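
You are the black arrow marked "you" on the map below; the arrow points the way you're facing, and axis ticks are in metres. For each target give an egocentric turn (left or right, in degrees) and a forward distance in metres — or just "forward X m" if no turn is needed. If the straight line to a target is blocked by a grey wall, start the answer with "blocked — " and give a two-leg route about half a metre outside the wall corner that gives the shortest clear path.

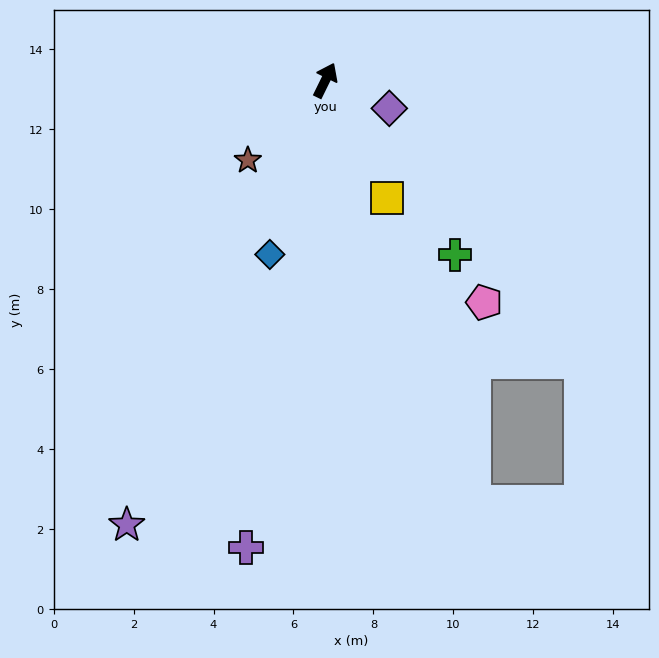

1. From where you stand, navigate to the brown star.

turn left 162°, forward 2.8 m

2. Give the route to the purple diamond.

turn right 88°, forward 1.7 m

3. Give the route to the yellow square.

turn right 126°, forward 3.3 m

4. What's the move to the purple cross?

turn right 164°, forward 11.9 m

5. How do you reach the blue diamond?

turn right 172°, forward 4.6 m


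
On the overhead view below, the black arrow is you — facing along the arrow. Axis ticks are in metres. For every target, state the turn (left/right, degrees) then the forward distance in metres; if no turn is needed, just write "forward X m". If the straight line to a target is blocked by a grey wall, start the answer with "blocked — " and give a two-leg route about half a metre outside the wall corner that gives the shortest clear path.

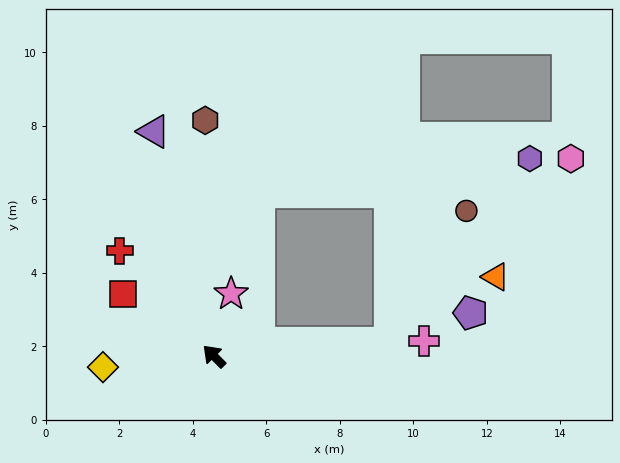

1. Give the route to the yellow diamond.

turn left 51°, forward 3.0 m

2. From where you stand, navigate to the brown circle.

blocked — turn right 130°, forward 4.8 m, then turn left 55°, forward 4.1 m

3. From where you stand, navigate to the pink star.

turn right 60°, forward 1.8 m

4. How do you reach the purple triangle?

turn right 30°, forward 6.3 m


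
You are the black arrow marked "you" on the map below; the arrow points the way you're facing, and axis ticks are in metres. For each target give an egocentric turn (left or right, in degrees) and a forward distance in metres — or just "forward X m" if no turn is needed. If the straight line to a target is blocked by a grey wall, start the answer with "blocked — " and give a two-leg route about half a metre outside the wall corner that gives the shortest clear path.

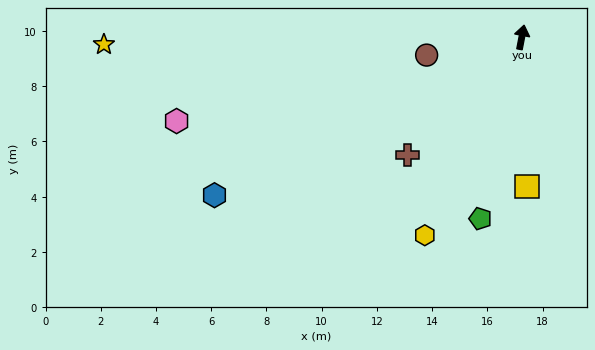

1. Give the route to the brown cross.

turn left 147°, forward 5.9 m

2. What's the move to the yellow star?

turn left 102°, forward 15.1 m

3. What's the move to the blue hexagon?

turn left 128°, forward 12.5 m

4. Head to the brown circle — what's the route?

turn left 111°, forward 3.5 m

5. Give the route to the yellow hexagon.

turn left 165°, forward 8.0 m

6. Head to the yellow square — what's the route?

turn right 167°, forward 5.4 m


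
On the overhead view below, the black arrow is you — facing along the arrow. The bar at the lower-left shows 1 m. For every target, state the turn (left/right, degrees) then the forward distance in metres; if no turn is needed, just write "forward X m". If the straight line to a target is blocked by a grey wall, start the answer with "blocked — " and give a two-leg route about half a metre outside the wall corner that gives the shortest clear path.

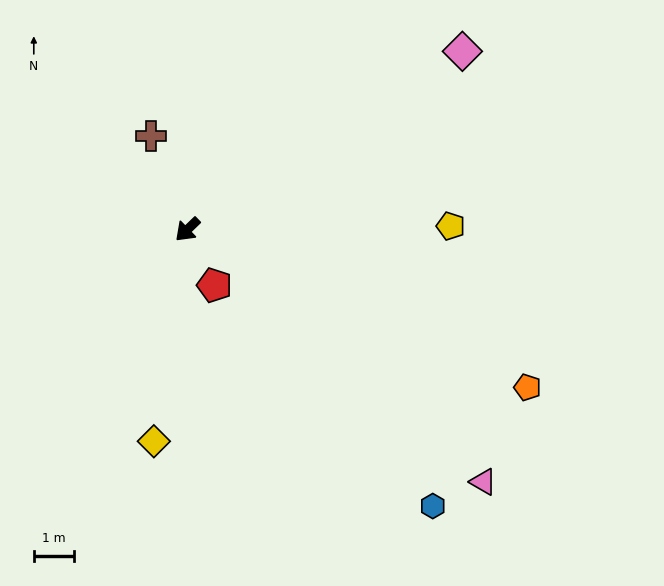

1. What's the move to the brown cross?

turn right 113°, forward 2.5 m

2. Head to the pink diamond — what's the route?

turn left 169°, forward 8.2 m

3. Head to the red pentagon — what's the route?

turn left 72°, forward 1.5 m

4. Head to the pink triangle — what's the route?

turn left 96°, forward 9.7 m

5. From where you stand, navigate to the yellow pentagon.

turn left 137°, forward 6.6 m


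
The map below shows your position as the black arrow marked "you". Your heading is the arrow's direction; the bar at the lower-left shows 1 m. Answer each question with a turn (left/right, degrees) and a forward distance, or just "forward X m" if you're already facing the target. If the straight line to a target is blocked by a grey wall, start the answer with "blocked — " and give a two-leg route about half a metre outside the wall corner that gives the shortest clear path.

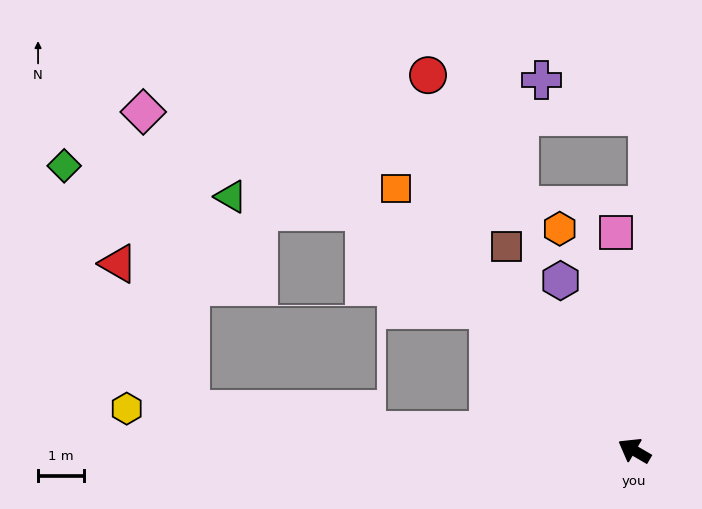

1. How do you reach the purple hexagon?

turn right 36°, forward 4.0 m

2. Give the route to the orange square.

turn right 17°, forward 7.7 m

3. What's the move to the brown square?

turn right 28°, forward 5.3 m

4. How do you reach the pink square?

turn right 55°, forward 4.8 m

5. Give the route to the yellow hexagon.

turn left 26°, forward 11.1 m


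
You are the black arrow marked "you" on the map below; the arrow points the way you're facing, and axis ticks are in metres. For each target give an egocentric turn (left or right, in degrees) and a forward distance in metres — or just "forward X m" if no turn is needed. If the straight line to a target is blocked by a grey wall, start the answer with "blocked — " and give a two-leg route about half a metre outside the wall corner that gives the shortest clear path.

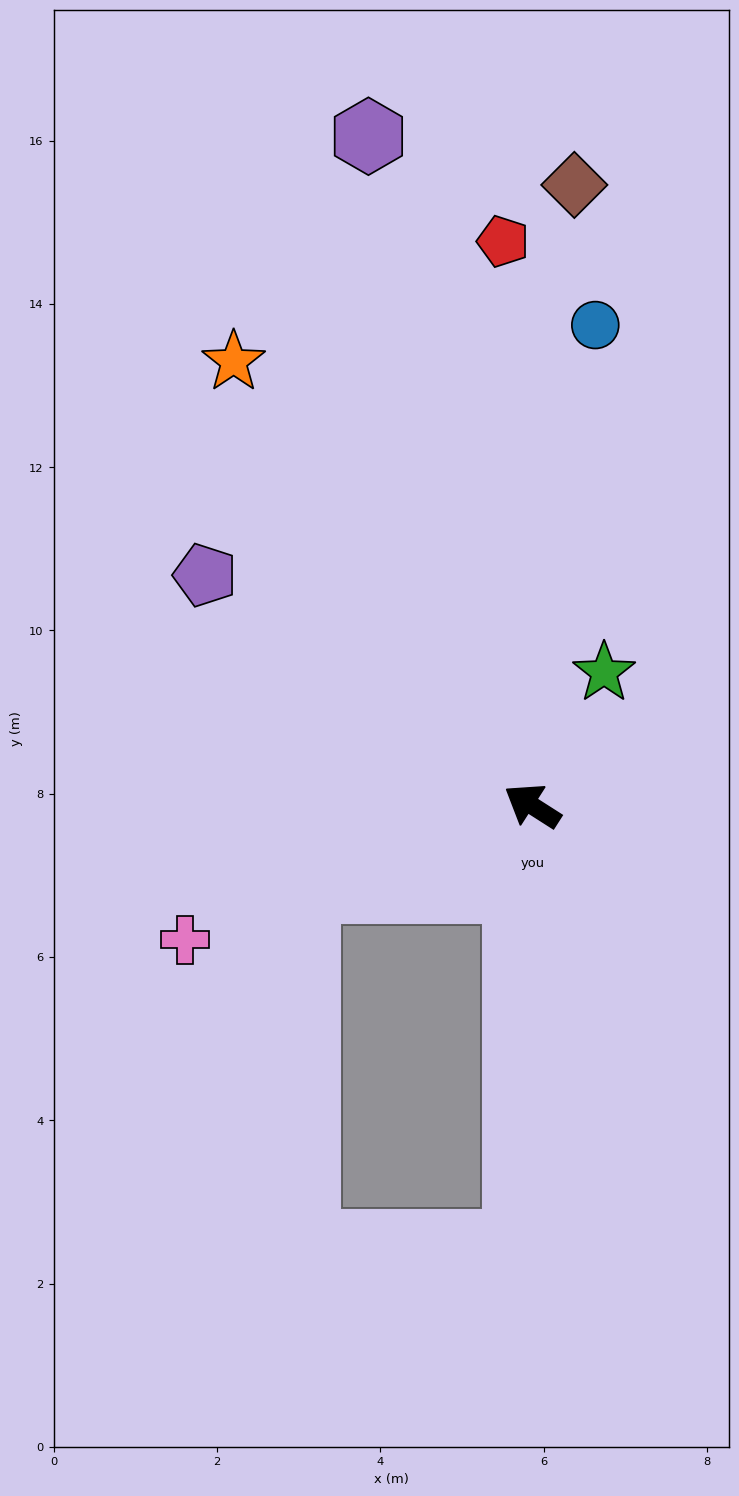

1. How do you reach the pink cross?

turn left 54°, forward 4.6 m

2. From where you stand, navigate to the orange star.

turn right 24°, forward 6.6 m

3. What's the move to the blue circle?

turn right 65°, forward 5.9 m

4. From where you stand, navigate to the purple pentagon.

turn right 3°, forward 4.9 m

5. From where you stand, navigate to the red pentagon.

turn right 54°, forward 6.9 m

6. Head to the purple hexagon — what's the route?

turn right 44°, forward 8.4 m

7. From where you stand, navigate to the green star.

turn right 86°, forward 1.9 m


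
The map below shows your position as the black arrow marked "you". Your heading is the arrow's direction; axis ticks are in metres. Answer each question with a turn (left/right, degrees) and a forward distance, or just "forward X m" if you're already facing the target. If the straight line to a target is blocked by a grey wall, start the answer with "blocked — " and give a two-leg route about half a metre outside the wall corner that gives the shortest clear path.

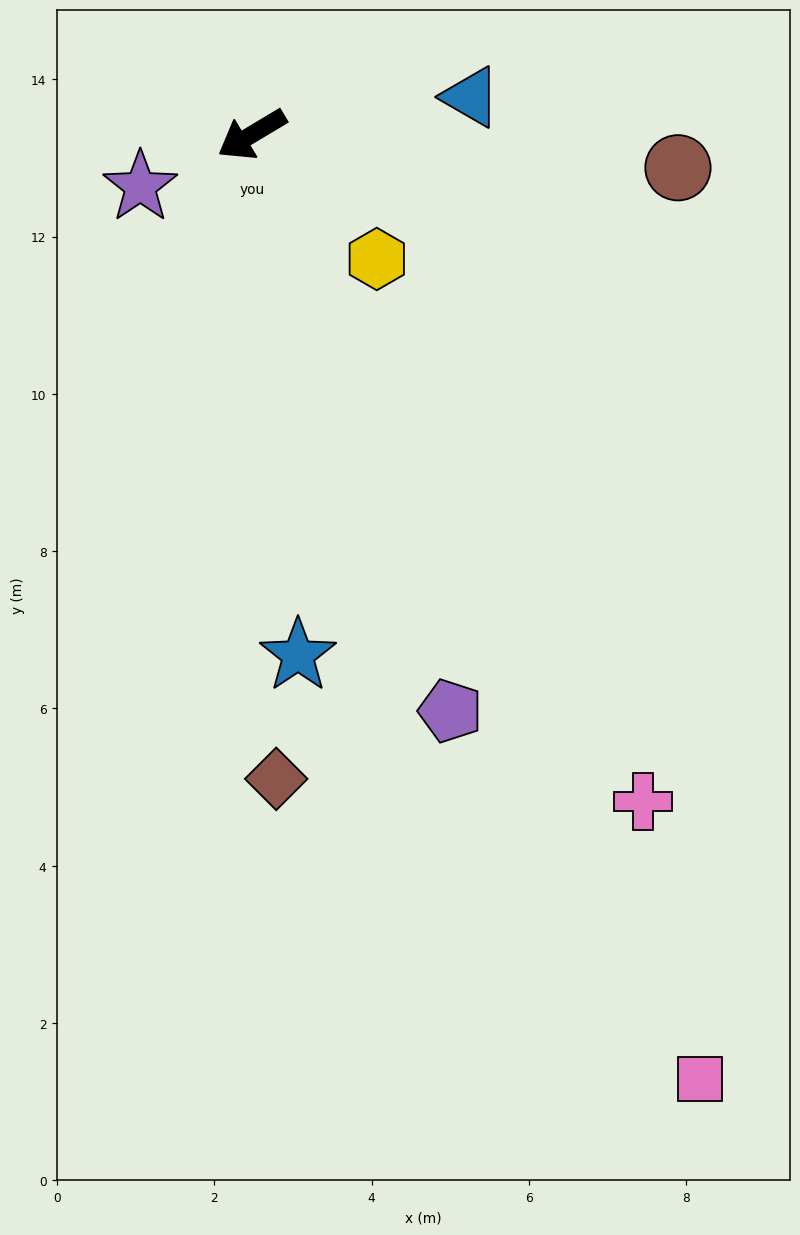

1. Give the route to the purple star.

turn right 6°, forward 1.6 m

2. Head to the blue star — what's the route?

turn left 64°, forward 6.6 m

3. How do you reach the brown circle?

turn left 145°, forward 5.4 m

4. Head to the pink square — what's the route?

turn left 84°, forward 13.3 m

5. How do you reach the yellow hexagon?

turn left 104°, forward 2.2 m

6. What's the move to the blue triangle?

turn left 159°, forward 2.8 m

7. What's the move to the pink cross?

turn left 89°, forward 9.8 m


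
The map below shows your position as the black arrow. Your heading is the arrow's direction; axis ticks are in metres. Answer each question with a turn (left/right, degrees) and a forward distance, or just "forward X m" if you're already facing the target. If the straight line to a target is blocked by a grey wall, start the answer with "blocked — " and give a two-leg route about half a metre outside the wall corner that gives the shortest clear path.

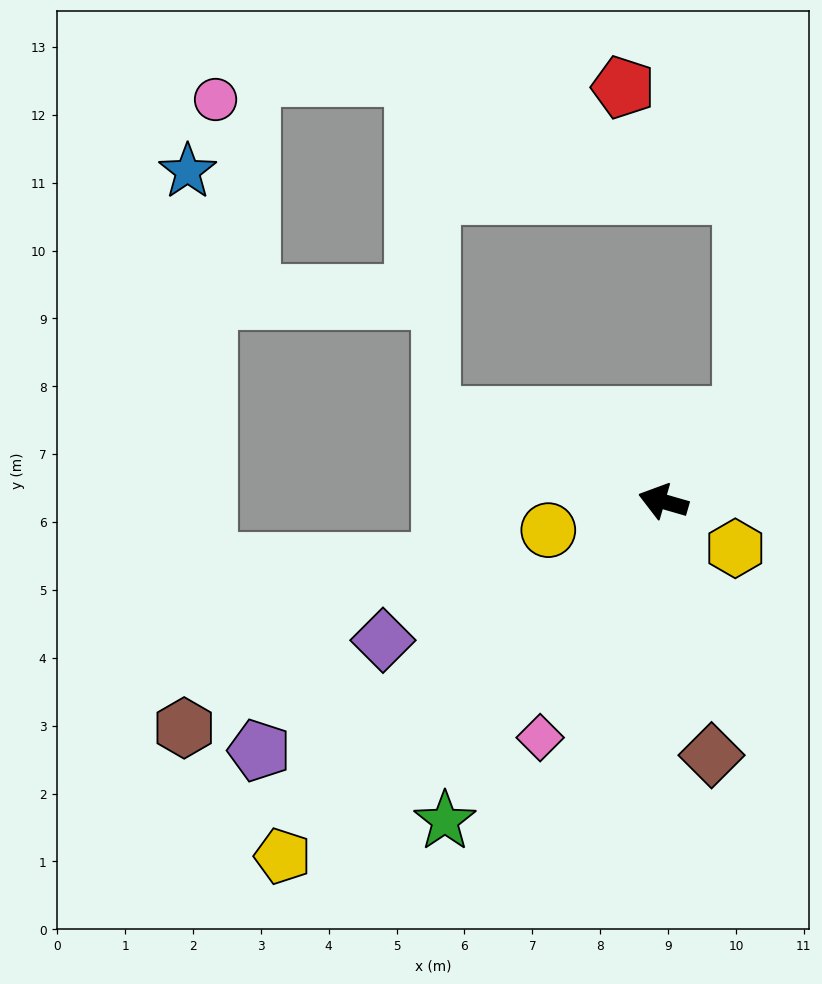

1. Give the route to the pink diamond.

turn left 79°, forward 3.9 m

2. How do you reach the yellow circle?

turn left 30°, forward 1.7 m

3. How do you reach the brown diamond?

turn left 117°, forward 3.8 m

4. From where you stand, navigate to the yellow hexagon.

turn left 163°, forward 1.3 m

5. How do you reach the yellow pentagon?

turn left 59°, forward 7.7 m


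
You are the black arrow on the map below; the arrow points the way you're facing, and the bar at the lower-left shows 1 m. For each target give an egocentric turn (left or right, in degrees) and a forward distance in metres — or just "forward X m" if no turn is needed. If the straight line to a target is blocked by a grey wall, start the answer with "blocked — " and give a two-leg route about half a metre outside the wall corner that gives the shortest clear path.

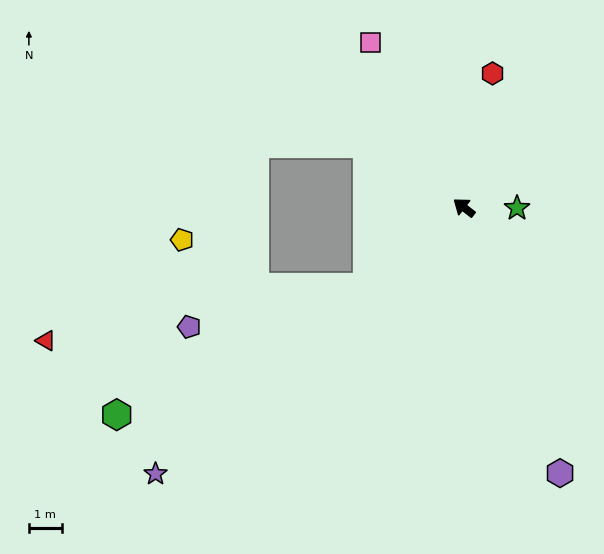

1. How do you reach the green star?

turn right 143°, forward 1.6 m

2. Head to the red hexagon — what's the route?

turn right 64°, forward 4.1 m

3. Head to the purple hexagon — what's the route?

turn left 148°, forward 8.5 m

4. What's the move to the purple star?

turn left 79°, forward 12.3 m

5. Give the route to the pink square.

turn right 23°, forward 5.7 m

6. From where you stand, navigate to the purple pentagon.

blocked — turn left 77°, forward 3.8 m, then turn right 26°, forward 5.5 m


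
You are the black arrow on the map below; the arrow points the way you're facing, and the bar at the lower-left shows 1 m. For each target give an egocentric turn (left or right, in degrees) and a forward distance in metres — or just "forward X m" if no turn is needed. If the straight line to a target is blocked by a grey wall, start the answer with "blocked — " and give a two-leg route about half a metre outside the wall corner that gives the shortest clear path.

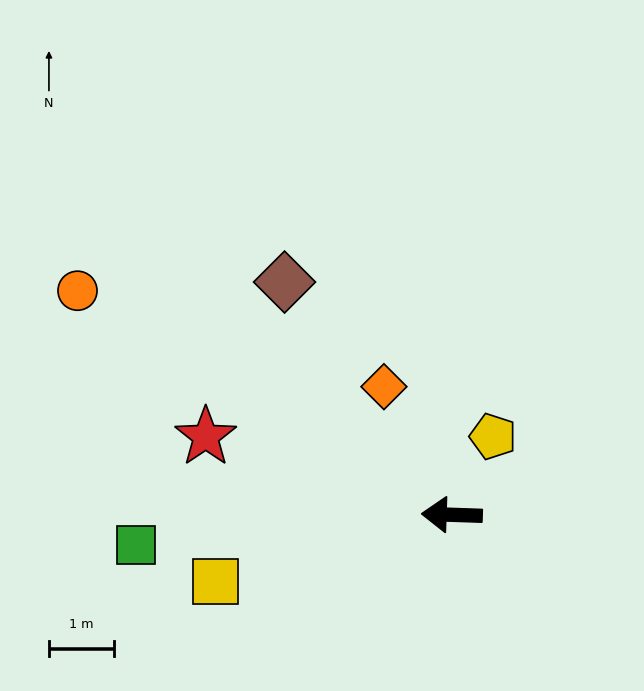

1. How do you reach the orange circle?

turn right 29°, forward 6.8 m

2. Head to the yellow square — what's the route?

turn left 18°, forward 3.8 m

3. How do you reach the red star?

turn right 16°, forward 4.0 m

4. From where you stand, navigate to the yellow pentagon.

turn right 116°, forward 1.4 m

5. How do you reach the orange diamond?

turn right 60°, forward 2.2 m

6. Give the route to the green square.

turn left 7°, forward 4.9 m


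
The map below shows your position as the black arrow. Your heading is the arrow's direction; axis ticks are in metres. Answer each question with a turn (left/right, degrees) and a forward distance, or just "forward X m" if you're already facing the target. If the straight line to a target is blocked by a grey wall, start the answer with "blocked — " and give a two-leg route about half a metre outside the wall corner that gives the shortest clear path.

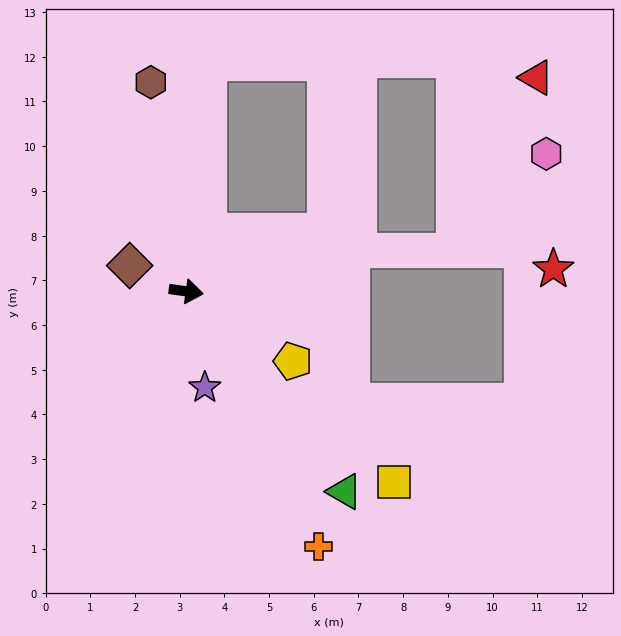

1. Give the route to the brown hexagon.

turn left 108°, forward 4.7 m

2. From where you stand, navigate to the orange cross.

turn right 54°, forward 6.4 m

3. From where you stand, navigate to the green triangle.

turn right 44°, forward 5.7 m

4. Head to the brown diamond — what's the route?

turn left 164°, forward 1.4 m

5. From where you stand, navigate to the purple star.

turn right 71°, forward 2.2 m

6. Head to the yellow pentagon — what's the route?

turn right 25°, forward 2.9 m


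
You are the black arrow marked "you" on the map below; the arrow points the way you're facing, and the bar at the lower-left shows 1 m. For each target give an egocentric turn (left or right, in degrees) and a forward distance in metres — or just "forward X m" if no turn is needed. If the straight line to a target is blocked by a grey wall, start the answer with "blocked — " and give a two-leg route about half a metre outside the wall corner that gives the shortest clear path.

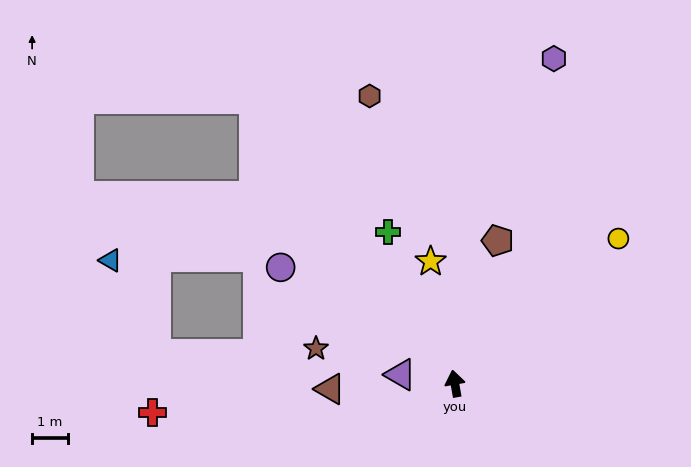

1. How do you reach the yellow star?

forward 3.5 m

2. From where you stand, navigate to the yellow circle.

turn right 58°, forward 6.1 m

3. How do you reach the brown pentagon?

turn right 27°, forward 4.1 m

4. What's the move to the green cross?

turn left 14°, forward 4.6 m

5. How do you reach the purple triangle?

turn left 71°, forward 1.5 m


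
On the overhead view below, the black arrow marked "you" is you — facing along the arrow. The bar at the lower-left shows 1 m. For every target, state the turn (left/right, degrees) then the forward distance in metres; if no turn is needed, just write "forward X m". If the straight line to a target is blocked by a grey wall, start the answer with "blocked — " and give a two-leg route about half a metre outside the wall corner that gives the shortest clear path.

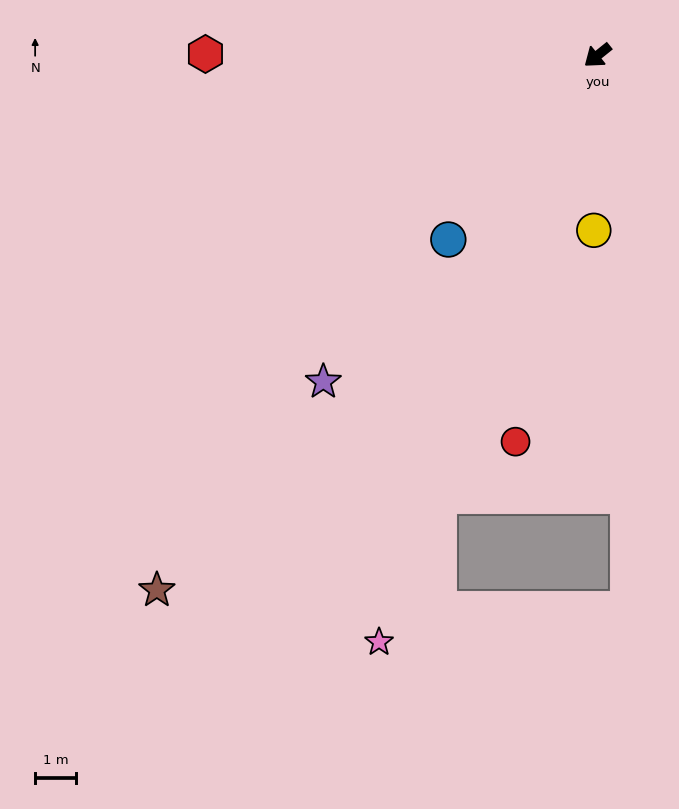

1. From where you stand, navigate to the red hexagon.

turn right 39°, forward 9.6 m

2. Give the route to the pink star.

turn left 31°, forward 15.3 m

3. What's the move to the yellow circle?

turn left 50°, forward 4.3 m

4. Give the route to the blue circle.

turn left 12°, forward 5.8 m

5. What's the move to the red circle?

turn left 39°, forward 9.7 m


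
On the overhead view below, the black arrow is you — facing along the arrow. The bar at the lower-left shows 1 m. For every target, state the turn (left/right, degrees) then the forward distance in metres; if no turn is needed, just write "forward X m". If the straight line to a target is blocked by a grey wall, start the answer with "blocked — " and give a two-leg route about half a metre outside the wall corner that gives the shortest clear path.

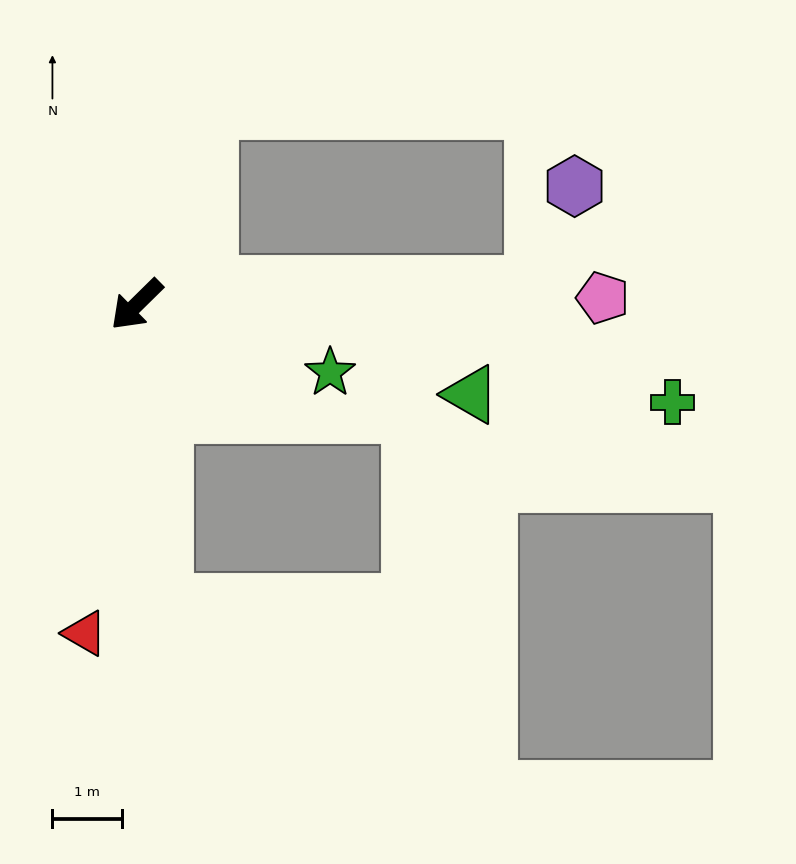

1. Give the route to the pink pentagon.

turn left 136°, forward 6.7 m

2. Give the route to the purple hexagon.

blocked — turn left 138°, forward 5.7 m, then turn left 65°, forward 1.5 m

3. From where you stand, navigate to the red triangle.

turn left 36°, forward 4.8 m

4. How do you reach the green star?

turn left 116°, forward 3.0 m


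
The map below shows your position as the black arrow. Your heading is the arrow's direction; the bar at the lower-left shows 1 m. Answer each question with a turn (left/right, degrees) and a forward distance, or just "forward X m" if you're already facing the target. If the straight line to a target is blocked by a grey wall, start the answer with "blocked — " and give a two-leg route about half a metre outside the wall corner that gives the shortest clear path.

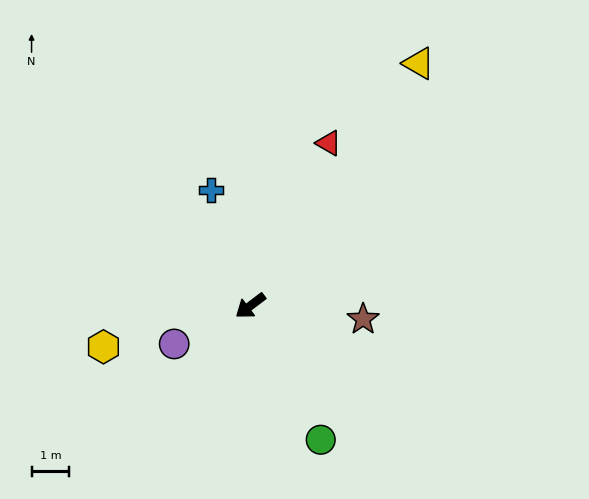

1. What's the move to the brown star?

turn left 136°, forward 3.0 m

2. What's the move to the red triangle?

turn right 153°, forward 4.8 m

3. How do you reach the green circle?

turn left 81°, forward 4.0 m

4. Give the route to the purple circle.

turn right 10°, forward 2.3 m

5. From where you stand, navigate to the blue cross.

turn right 108°, forward 3.3 m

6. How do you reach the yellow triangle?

turn right 162°, forward 7.8 m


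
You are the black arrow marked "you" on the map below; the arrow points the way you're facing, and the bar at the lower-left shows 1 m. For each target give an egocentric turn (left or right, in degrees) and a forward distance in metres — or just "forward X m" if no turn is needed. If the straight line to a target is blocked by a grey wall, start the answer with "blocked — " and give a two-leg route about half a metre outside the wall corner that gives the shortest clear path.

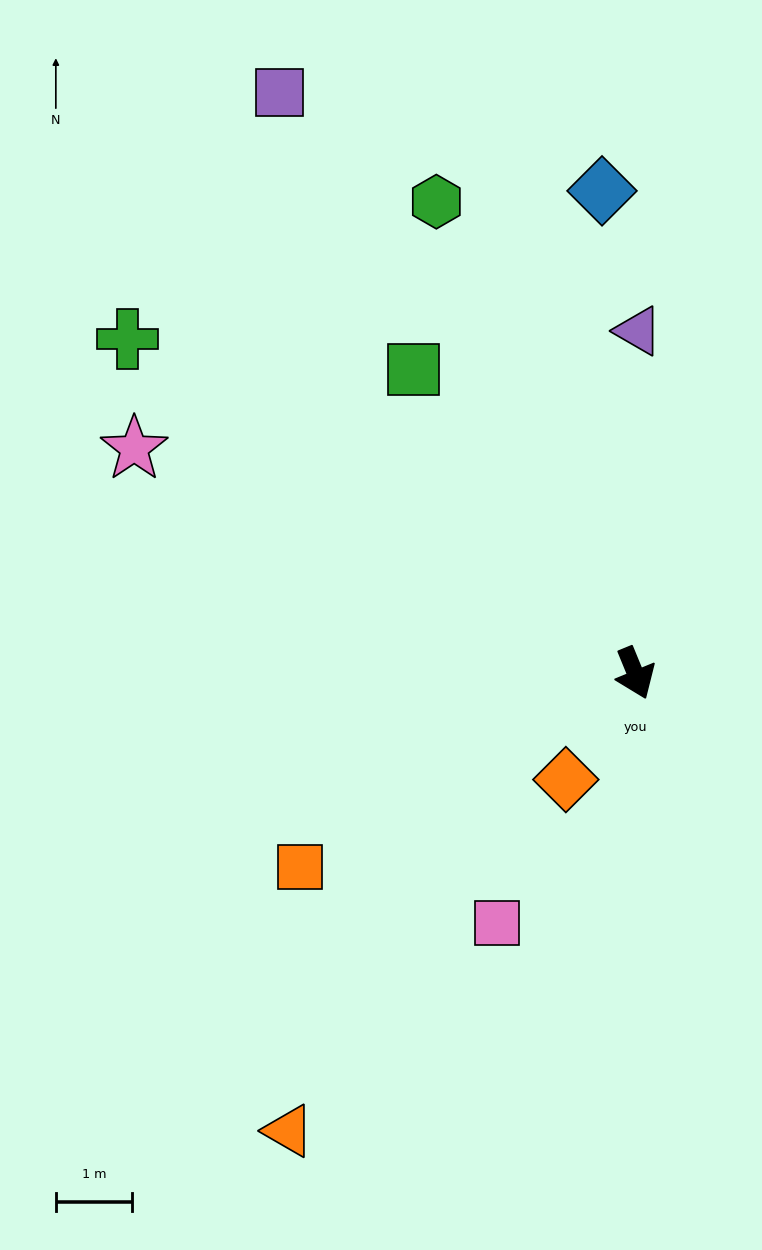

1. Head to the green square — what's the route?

turn right 166°, forward 4.9 m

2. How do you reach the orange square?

turn right 82°, forward 5.1 m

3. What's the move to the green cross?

turn right 146°, forward 8.0 m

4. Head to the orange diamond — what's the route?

turn right 55°, forward 1.7 m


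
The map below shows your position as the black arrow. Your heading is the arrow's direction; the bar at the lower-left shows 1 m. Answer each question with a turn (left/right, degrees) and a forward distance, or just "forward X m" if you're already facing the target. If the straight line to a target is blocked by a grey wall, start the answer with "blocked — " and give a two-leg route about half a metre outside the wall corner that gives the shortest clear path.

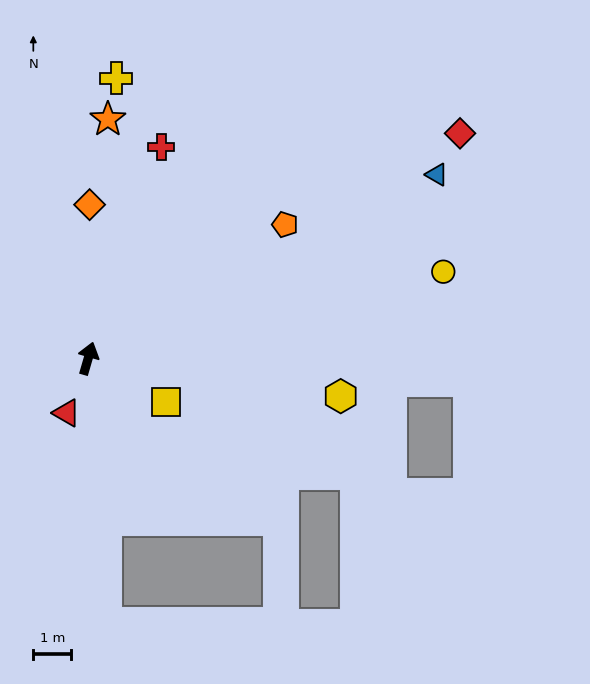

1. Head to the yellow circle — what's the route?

turn right 60°, forward 9.6 m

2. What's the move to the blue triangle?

turn right 46°, forward 10.3 m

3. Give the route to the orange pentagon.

turn right 40°, forward 6.2 m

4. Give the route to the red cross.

turn right 3°, forward 5.9 m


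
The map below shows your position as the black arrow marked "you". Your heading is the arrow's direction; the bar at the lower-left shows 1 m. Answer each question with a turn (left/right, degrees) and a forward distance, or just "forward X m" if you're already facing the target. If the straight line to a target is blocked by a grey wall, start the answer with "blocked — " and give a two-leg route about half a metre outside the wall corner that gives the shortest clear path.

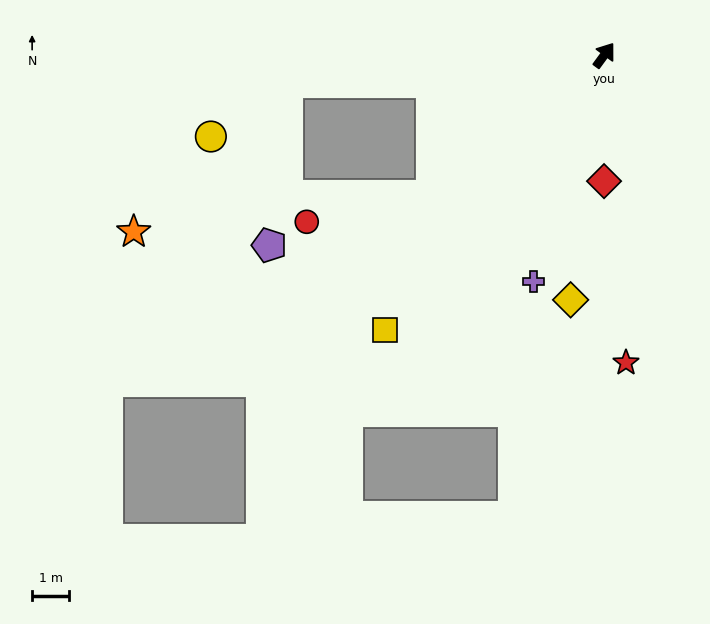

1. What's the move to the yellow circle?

blocked — turn left 131°, forward 8.6 m, then turn left 30°, forward 2.5 m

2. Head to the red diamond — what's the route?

turn right 144°, forward 3.4 m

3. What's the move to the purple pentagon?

blocked — turn left 131°, forward 8.6 m, then turn left 79°, forward 4.4 m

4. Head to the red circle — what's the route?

blocked — turn left 165°, forward 6.0 m, then turn right 27°, forward 3.5 m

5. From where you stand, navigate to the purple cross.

turn right 161°, forward 6.4 m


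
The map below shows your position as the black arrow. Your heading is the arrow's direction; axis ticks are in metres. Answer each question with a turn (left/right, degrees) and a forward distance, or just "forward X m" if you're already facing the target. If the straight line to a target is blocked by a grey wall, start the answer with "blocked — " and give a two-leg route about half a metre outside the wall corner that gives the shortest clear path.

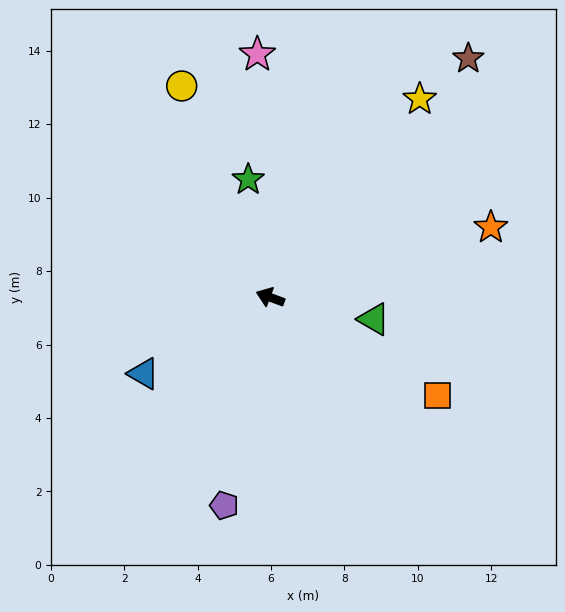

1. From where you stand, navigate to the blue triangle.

turn left 51°, forward 4.0 m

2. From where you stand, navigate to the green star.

turn right 59°, forward 3.3 m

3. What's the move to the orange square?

turn left 170°, forward 5.3 m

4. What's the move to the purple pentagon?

turn left 98°, forward 5.8 m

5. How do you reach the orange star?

turn right 142°, forward 6.3 m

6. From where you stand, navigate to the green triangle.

turn right 172°, forward 2.9 m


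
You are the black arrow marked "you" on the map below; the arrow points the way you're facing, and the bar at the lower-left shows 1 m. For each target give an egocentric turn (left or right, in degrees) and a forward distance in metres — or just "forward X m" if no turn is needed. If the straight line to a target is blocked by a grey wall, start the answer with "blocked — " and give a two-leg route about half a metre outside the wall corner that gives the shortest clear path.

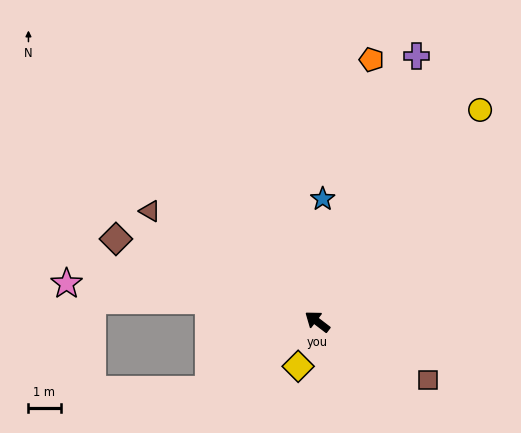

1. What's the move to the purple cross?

turn right 73°, forward 8.8 m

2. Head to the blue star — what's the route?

turn right 55°, forward 3.8 m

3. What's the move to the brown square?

turn right 170°, forward 3.9 m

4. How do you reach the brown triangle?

turn left 4°, forward 6.3 m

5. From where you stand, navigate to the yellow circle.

turn right 90°, forward 8.3 m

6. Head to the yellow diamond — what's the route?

turn left 104°, forward 1.5 m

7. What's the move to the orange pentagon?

turn right 64°, forward 8.3 m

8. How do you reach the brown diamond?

turn left 15°, forward 6.8 m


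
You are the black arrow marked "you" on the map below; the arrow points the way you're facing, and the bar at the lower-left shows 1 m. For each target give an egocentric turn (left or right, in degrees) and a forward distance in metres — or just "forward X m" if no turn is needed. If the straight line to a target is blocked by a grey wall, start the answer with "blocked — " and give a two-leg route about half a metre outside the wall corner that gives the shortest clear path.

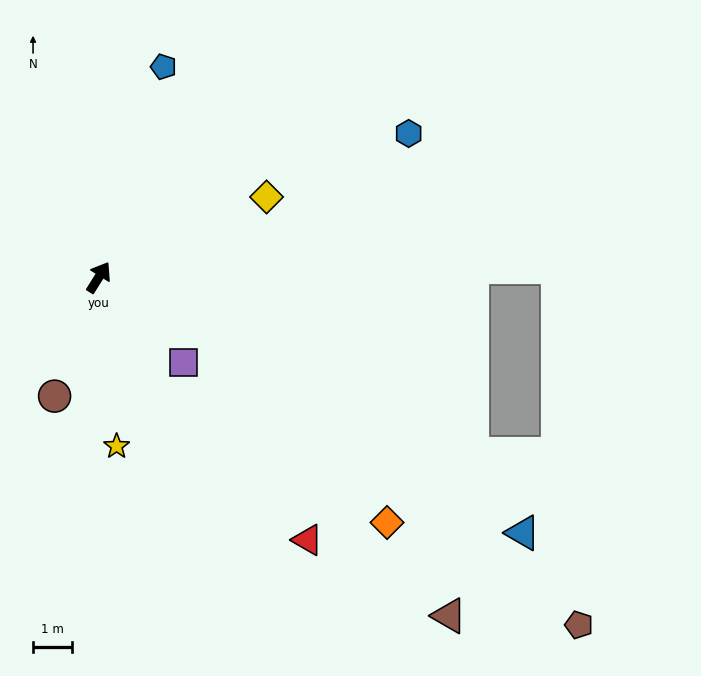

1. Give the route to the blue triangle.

turn right 89°, forward 12.6 m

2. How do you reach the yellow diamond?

turn right 32°, forward 4.7 m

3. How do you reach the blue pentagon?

turn left 15°, forward 5.6 m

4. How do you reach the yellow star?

turn right 142°, forward 4.3 m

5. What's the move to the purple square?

turn right 103°, forward 3.1 m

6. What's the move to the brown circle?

turn right 168°, forward 3.2 m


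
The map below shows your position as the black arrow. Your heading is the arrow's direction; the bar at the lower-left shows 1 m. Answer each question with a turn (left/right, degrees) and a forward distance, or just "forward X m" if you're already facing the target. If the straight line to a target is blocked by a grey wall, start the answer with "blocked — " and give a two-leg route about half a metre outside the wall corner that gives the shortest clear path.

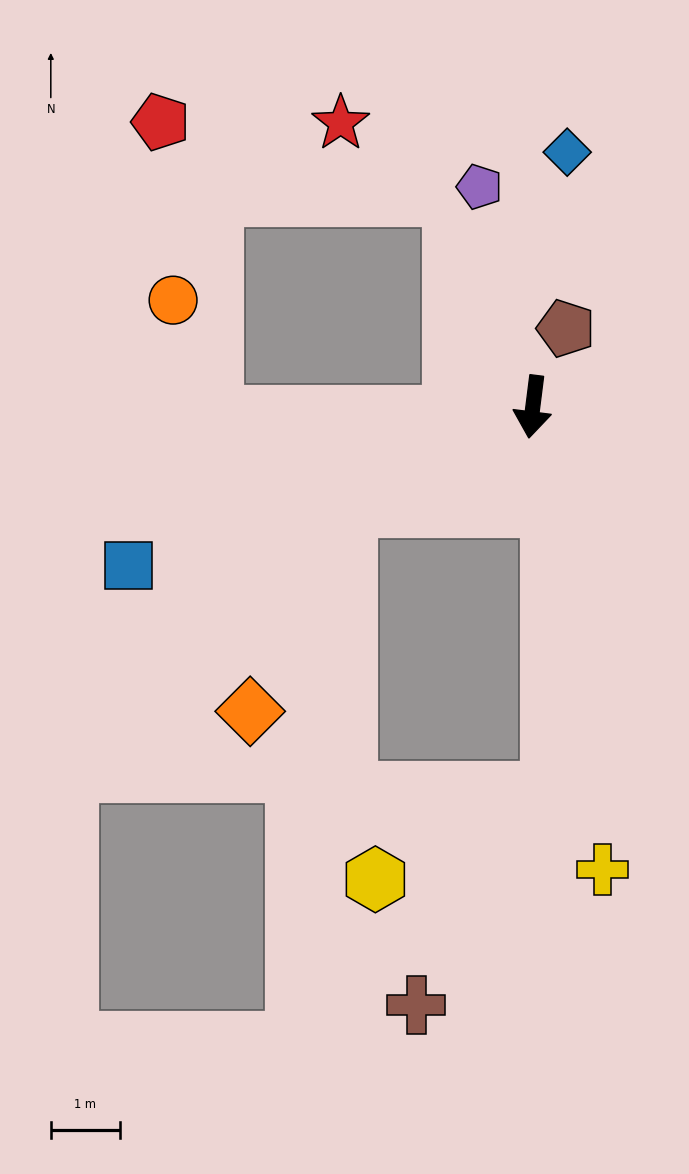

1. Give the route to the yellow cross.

turn left 16°, forward 6.8 m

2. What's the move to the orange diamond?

blocked — turn right 54°, forward 3.0 m, then turn left 36°, forward 3.3 m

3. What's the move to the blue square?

turn right 61°, forward 6.3 m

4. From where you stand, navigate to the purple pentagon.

turn right 159°, forward 3.3 m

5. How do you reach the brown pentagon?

turn left 164°, forward 1.2 m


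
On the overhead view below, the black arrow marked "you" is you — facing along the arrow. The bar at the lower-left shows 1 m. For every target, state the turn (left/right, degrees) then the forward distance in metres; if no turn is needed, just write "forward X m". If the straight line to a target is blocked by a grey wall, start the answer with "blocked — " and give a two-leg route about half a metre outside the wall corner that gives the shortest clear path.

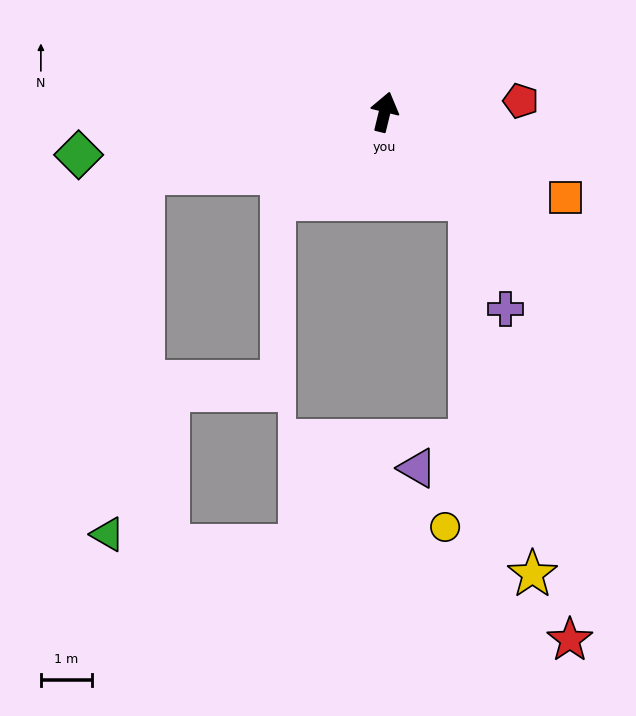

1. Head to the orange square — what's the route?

turn right 102°, forward 3.9 m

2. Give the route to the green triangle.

blocked — turn left 118°, forward 4.9 m, then turn left 70°, forward 7.1 m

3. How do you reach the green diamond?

turn left 112°, forward 6.0 m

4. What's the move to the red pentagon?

turn right 72°, forward 2.7 m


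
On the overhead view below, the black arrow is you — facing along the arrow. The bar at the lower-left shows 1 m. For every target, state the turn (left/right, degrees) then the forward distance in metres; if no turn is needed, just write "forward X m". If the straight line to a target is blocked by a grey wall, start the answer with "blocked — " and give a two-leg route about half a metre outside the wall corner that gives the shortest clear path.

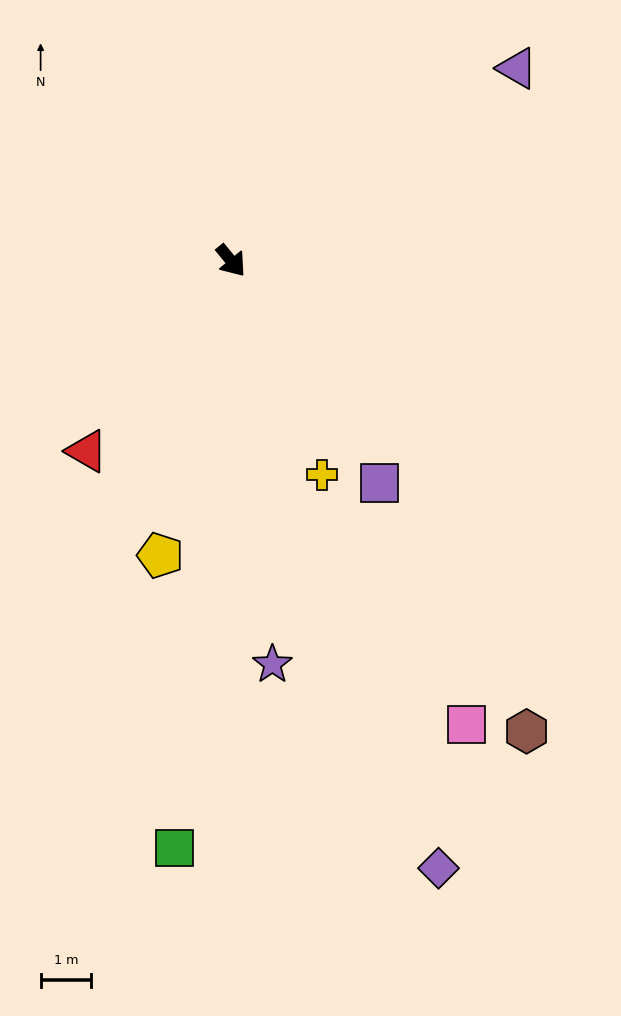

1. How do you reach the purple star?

turn right 34°, forward 8.0 m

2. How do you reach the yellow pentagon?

turn right 53°, forward 6.0 m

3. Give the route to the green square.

turn right 45°, forward 11.6 m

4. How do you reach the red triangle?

turn right 77°, forward 4.7 m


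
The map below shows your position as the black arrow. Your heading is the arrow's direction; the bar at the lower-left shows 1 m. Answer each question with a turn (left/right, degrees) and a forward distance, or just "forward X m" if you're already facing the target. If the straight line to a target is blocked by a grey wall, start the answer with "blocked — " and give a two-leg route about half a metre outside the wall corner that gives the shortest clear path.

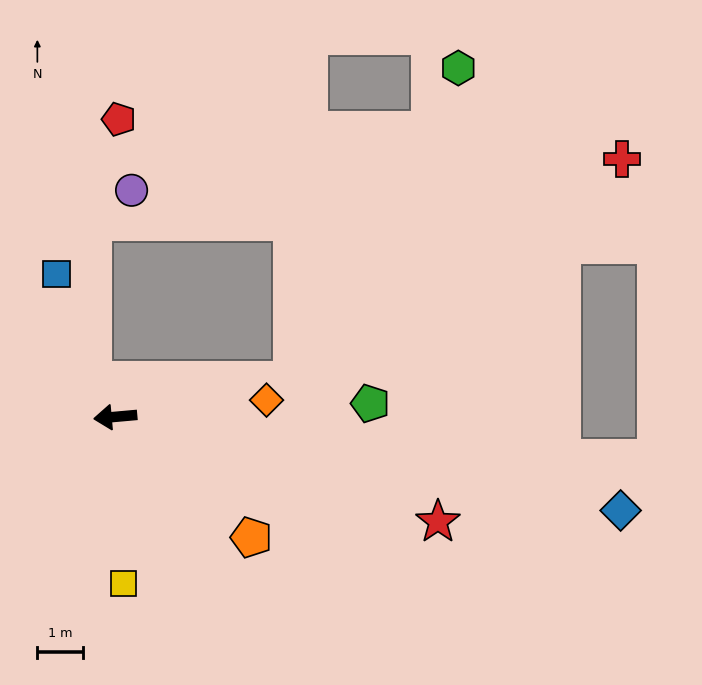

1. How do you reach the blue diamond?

turn left 164°, forward 11.4 m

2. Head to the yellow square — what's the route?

turn left 88°, forward 3.7 m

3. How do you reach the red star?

turn left 157°, forward 7.5 m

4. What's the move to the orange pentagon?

turn left 133°, forward 4.0 m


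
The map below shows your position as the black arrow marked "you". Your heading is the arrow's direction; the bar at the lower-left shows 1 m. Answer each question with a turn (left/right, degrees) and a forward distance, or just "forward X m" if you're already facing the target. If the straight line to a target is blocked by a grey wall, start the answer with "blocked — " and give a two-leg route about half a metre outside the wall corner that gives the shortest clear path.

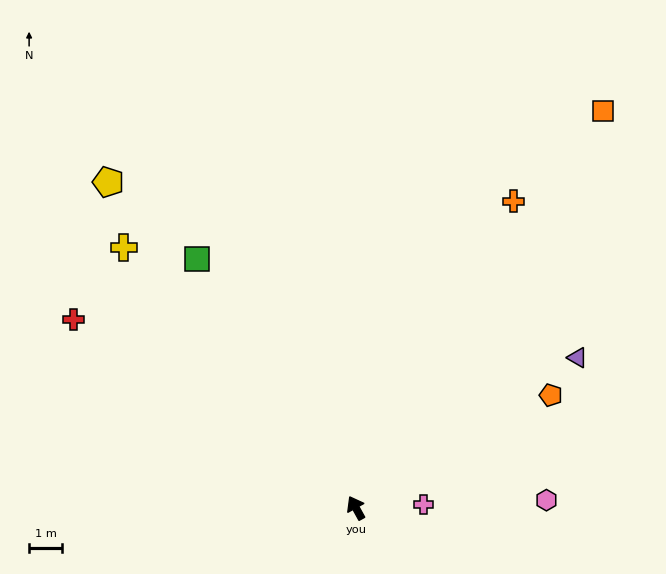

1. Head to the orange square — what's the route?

turn right 61°, forward 14.0 m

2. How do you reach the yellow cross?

turn left 13°, forward 10.5 m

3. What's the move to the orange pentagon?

turn right 89°, forward 6.8 m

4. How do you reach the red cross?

turn left 27°, forward 10.2 m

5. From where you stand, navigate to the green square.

turn left 4°, forward 8.9 m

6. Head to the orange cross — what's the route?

turn right 56°, forward 10.4 m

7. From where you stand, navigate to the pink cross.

turn right 116°, forward 2.0 m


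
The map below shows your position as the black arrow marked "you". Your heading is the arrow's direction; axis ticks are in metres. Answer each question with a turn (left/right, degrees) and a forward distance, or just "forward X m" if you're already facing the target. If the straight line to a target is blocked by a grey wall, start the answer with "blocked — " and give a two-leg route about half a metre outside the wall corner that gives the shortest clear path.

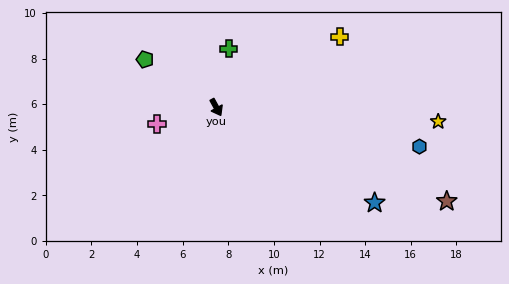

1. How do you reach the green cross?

turn left 139°, forward 2.6 m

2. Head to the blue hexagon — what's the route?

turn left 50°, forward 9.1 m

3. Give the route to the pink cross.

turn right 104°, forward 2.7 m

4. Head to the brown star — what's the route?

turn left 39°, forward 10.9 m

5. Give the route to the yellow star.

turn left 58°, forward 9.7 m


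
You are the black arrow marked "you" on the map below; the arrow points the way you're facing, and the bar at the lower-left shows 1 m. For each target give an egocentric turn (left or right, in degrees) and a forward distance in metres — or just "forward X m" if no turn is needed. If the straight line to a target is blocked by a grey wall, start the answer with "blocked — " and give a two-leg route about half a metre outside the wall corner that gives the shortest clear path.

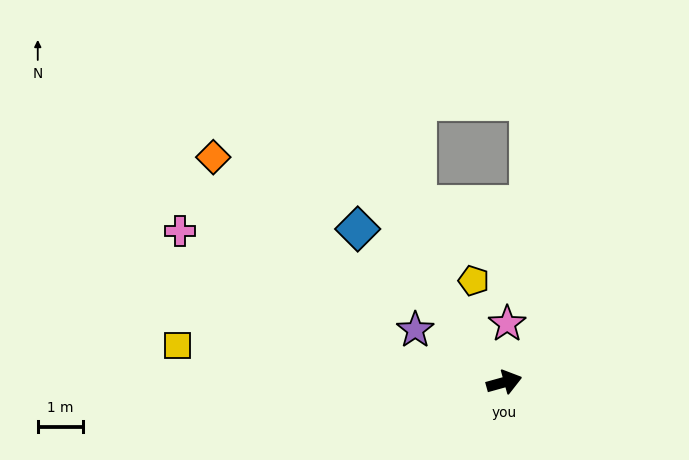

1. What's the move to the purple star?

turn left 134°, forward 2.3 m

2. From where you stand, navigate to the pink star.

turn left 72°, forward 1.3 m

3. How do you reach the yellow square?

turn left 158°, forward 7.3 m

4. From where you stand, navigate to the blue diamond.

turn left 118°, forward 4.7 m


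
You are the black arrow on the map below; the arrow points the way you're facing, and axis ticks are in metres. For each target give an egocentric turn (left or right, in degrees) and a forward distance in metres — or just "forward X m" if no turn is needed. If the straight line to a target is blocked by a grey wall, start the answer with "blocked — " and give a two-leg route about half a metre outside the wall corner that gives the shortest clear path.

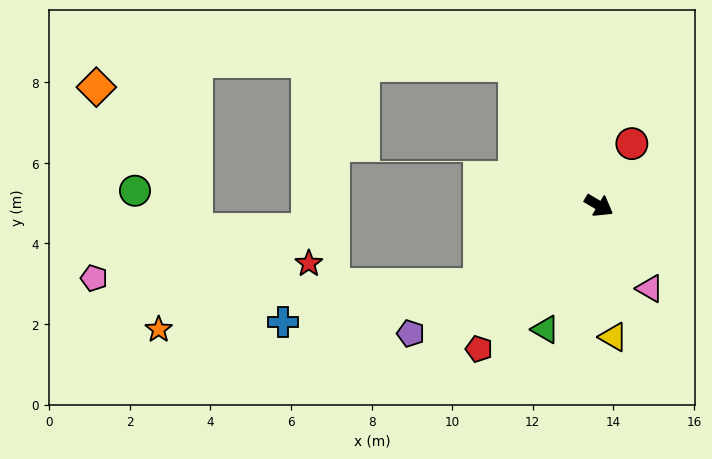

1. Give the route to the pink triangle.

turn right 28°, forward 2.4 m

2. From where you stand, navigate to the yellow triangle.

turn right 53°, forward 3.3 m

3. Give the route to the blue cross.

blocked — turn right 116°, forward 3.6 m, then turn right 23°, forward 5.0 m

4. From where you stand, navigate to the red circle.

turn left 93°, forward 1.7 m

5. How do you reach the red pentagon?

turn right 99°, forward 4.6 m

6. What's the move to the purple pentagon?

turn right 115°, forward 5.6 m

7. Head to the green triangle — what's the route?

turn right 83°, forward 3.3 m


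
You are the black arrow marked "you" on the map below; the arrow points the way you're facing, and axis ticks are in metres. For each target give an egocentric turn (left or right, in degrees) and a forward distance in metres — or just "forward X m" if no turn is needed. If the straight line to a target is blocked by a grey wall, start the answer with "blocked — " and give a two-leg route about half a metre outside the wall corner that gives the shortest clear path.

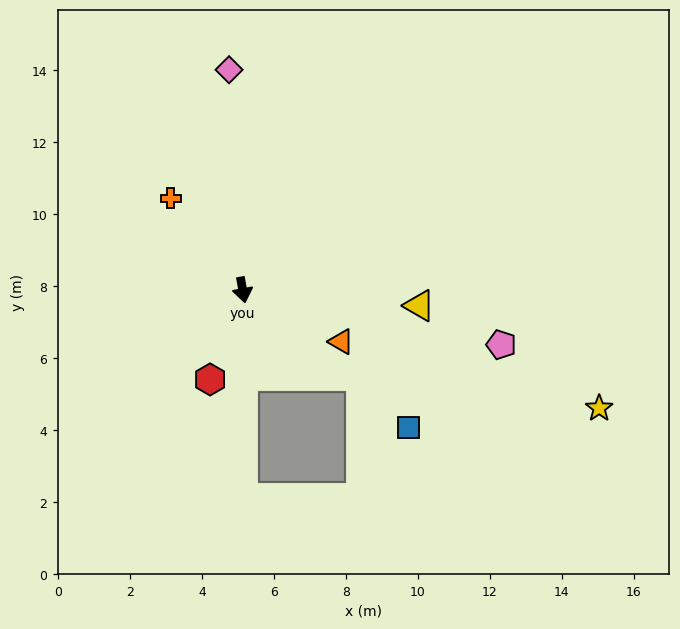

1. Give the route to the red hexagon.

turn right 30°, forward 2.6 m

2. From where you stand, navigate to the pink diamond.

turn left 173°, forward 6.1 m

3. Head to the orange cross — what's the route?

turn right 152°, forward 3.2 m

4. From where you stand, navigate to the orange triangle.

turn left 52°, forward 3.1 m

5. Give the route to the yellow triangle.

turn left 75°, forward 4.9 m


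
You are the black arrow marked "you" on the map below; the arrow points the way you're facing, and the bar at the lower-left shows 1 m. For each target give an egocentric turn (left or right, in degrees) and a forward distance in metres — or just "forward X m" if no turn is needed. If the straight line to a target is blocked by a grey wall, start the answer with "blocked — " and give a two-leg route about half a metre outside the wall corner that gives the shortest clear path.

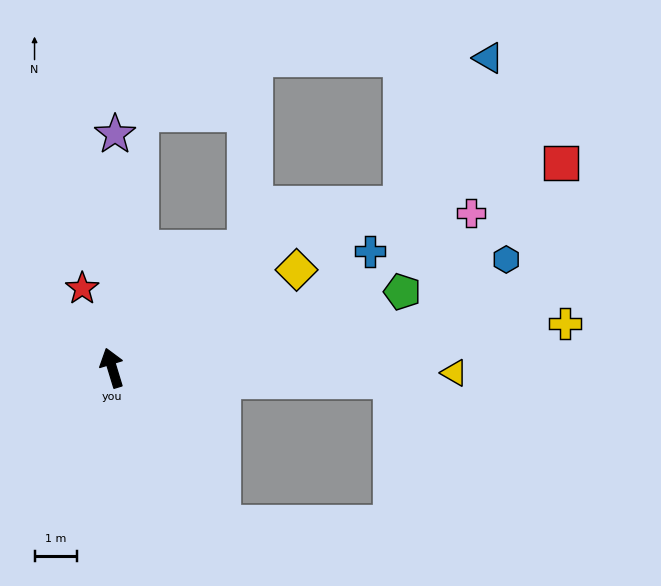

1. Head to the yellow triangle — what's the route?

turn right 108°, forward 8.0 m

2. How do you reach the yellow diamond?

turn right 79°, forward 4.9 m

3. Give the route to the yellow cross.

turn right 101°, forward 10.6 m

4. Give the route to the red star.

turn left 4°, forward 2.0 m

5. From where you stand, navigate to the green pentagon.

turn right 92°, forward 7.0 m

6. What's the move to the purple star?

turn right 18°, forward 5.5 m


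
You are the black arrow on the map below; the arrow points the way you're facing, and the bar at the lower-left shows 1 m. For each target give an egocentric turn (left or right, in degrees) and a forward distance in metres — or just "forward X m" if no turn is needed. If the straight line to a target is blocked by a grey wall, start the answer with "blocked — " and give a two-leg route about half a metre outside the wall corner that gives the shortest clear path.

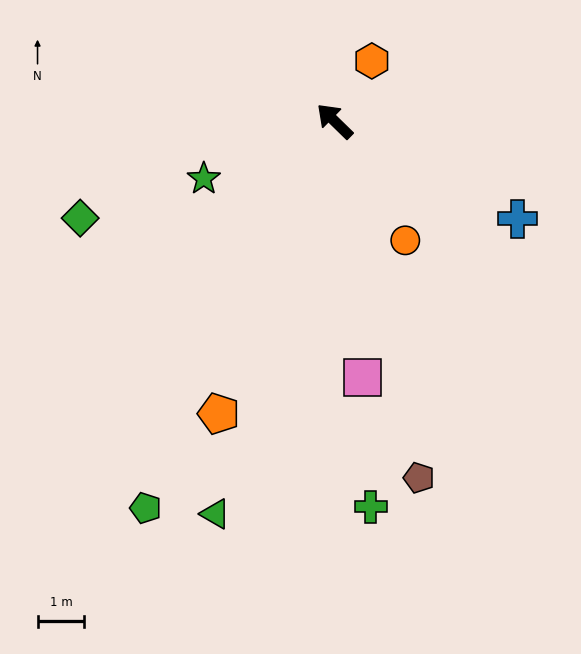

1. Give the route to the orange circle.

turn left 165°, forward 3.0 m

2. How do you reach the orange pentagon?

turn left 113°, forward 6.7 m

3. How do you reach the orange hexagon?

turn right 77°, forward 1.5 m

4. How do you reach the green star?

turn left 68°, forward 3.0 m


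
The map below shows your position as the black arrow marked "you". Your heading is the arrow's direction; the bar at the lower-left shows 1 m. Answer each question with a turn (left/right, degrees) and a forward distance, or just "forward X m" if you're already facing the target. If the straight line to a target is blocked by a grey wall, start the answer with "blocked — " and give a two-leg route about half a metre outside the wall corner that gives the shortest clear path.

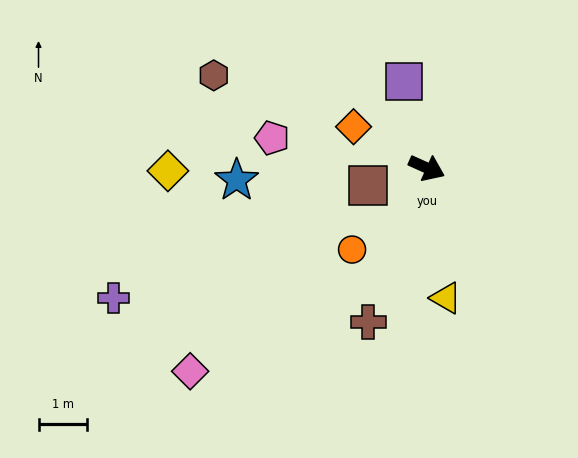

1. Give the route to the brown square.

turn right 139°, forward 1.3 m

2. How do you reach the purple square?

turn left 129°, forward 1.8 m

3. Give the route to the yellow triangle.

turn right 57°, forward 2.7 m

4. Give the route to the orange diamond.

turn left 175°, forward 1.7 m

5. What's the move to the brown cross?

turn right 87°, forward 3.4 m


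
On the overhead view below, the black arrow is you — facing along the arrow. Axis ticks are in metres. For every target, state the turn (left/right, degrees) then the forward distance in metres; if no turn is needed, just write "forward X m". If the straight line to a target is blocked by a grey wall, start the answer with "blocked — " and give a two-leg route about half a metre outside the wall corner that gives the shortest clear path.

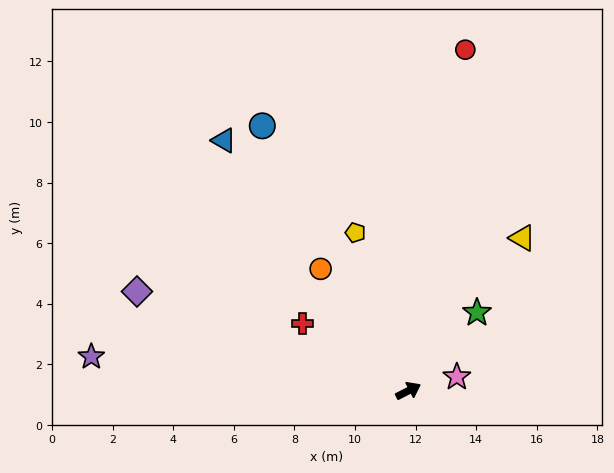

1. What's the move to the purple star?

turn left 147°, forward 10.5 m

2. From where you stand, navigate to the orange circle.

turn left 99°, forward 5.0 m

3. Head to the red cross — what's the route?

turn left 120°, forward 4.1 m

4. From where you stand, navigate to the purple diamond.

turn left 133°, forward 9.5 m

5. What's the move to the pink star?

turn right 11°, forward 1.7 m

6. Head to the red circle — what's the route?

turn left 53°, forward 11.4 m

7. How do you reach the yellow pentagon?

turn left 81°, forward 5.5 m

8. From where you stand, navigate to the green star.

turn left 22°, forward 3.4 m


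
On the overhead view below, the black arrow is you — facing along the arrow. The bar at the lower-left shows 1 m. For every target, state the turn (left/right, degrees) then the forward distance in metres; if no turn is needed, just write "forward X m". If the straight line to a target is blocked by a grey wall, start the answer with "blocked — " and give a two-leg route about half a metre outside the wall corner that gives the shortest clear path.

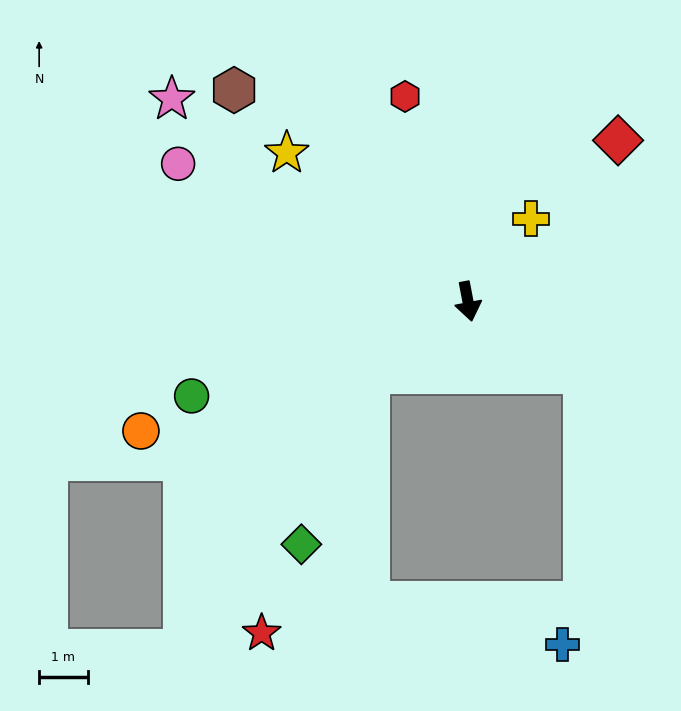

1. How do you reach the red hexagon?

turn right 174°, forward 4.4 m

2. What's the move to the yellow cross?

turn left 132°, forward 2.1 m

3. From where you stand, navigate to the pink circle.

turn right 126°, forward 6.6 m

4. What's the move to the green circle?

turn right 82°, forward 6.0 m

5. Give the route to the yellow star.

turn right 140°, forward 4.8 m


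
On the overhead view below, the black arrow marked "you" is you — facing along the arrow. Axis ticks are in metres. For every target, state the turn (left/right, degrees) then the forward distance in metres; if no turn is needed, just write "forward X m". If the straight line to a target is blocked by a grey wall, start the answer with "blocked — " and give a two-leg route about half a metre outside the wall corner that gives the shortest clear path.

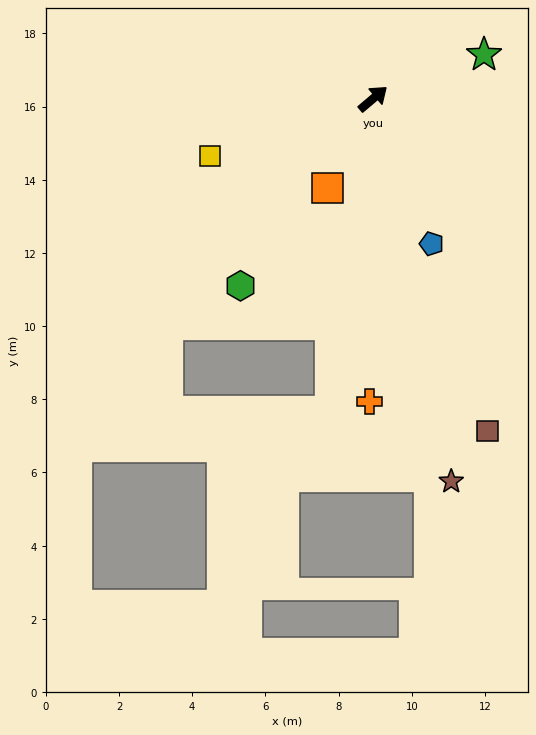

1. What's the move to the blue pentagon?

turn right 108°, forward 4.3 m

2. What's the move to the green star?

turn right 19°, forward 3.3 m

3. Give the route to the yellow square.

turn left 159°, forward 4.7 m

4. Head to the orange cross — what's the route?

turn right 131°, forward 8.3 m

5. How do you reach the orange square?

turn right 157°, forward 2.7 m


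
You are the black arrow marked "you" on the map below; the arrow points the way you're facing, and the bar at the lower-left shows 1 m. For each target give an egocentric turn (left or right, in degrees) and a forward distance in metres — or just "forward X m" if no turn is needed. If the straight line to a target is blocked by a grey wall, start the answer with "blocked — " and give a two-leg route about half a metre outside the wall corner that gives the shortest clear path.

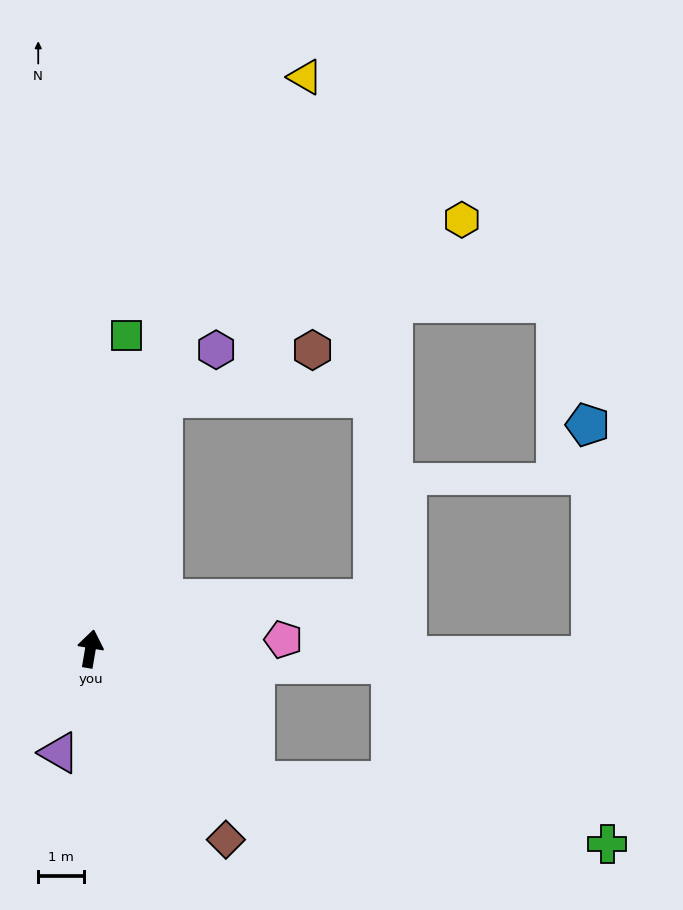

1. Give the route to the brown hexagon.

blocked — turn right 7°, forward 5.7 m, then turn right 55°, forward 3.4 m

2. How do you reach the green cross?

blocked — turn right 119°, forward 4.6 m, then turn left 29°, forward 7.8 m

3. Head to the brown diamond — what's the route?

turn right 135°, forward 5.1 m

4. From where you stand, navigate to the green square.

turn left 3°, forward 6.9 m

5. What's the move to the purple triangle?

turn left 173°, forward 2.4 m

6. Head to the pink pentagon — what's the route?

turn right 78°, forward 4.2 m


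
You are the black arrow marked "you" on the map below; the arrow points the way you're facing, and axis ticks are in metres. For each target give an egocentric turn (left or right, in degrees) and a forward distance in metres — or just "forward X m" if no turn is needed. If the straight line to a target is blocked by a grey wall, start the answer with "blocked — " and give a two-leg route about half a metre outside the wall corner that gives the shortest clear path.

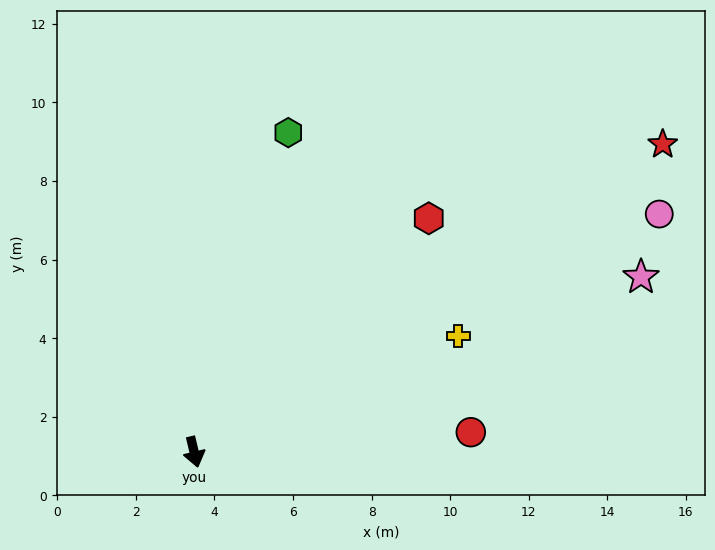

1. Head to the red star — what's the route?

turn left 110°, forward 14.3 m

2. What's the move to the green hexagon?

turn left 150°, forward 8.5 m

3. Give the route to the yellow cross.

turn left 100°, forward 7.3 m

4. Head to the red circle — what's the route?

turn left 81°, forward 7.1 m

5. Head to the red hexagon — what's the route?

turn left 121°, forward 8.4 m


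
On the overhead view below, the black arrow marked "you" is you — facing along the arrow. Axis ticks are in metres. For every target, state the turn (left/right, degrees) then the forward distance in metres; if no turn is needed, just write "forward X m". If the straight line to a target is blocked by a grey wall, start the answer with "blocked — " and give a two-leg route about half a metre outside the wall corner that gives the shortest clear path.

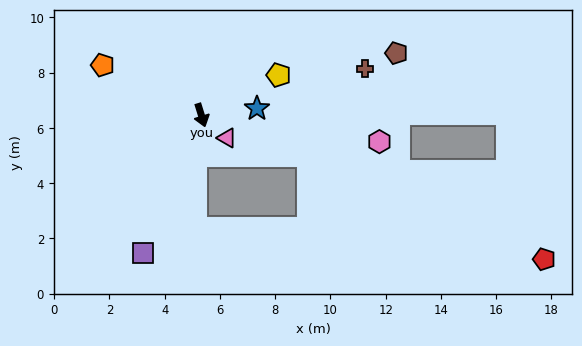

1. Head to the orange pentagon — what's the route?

turn right 134°, forward 4.0 m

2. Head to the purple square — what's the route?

turn right 40°, forward 5.4 m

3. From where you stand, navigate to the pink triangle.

turn left 31°, forward 1.2 m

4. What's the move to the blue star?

turn left 80°, forward 2.0 m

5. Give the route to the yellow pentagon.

turn left 100°, forward 3.2 m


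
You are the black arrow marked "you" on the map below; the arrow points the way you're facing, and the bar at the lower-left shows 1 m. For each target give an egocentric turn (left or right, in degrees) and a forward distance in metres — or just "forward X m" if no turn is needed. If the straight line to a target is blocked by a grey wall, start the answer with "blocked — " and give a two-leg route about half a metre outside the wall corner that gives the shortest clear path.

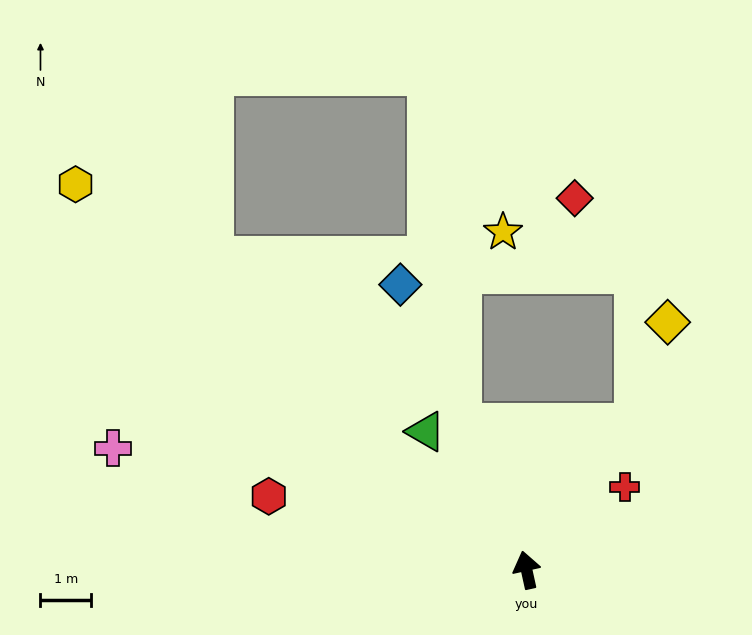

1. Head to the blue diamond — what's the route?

turn left 11°, forward 6.2 m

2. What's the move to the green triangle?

turn left 24°, forward 3.4 m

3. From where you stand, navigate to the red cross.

turn right 62°, forward 2.5 m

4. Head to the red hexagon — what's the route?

turn left 62°, forward 5.3 m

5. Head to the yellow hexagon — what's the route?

turn left 37°, forward 11.7 m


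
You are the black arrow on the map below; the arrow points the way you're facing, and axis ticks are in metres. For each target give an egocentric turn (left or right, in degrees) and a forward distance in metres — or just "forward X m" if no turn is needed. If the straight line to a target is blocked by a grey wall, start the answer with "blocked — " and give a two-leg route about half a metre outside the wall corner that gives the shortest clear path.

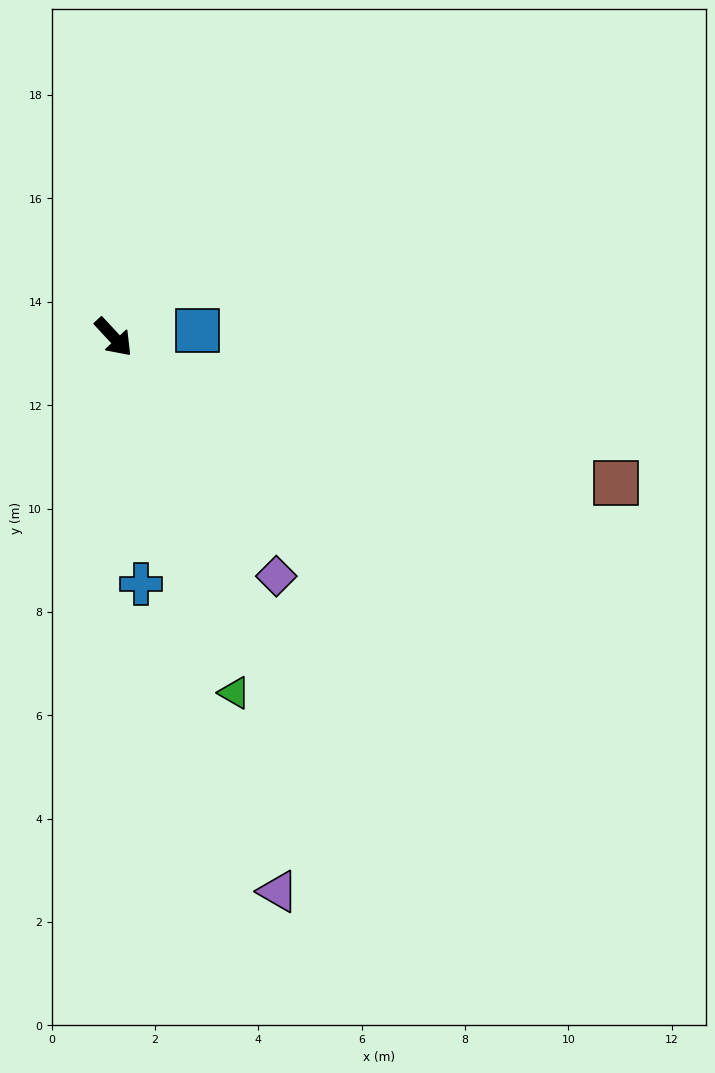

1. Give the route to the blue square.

turn left 52°, forward 1.6 m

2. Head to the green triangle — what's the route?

turn right 24°, forward 7.3 m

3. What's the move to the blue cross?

turn right 37°, forward 4.8 m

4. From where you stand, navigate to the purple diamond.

turn right 9°, forward 5.6 m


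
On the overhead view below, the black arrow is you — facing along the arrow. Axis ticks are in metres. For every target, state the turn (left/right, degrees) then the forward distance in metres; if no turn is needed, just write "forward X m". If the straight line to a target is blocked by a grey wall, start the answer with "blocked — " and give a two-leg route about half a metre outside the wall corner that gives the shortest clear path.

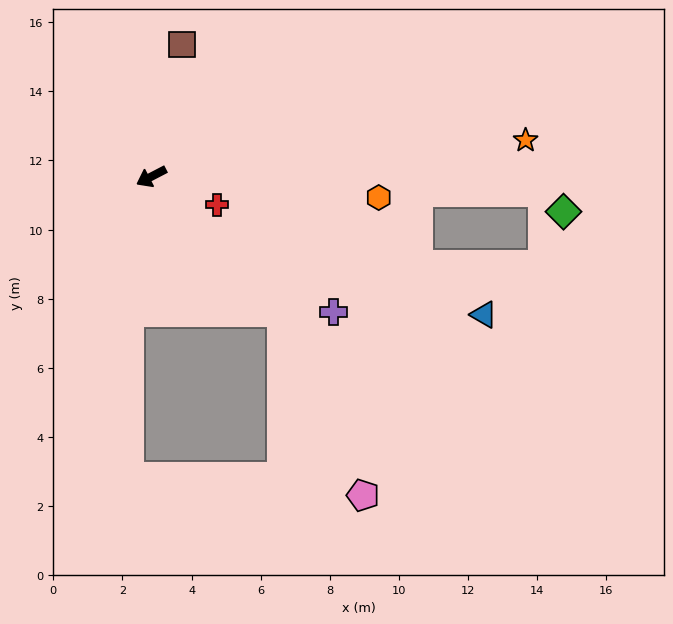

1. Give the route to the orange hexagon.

turn left 147°, forward 6.6 m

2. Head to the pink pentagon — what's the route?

blocked — turn left 106°, forward 5.5 m, then turn right 20°, forward 5.8 m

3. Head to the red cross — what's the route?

turn left 129°, forward 2.1 m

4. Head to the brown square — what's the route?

turn right 130°, forward 3.9 m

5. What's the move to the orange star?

turn left 158°, forward 10.9 m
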